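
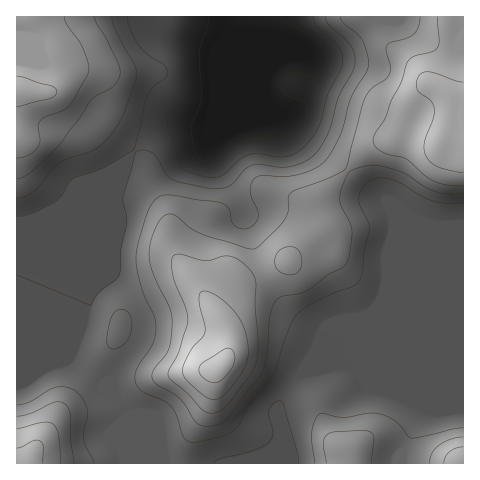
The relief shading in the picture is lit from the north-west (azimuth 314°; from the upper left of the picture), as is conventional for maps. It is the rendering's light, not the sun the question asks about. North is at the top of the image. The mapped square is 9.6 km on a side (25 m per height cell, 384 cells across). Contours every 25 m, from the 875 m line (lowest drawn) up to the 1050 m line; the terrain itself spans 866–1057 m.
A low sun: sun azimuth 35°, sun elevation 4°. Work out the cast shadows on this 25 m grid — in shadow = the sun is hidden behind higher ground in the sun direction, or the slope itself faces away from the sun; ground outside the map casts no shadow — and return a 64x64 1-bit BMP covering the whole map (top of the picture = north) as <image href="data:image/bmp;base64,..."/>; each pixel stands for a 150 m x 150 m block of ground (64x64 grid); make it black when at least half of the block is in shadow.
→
<image width="64" height="64" href="data:image/bmp;base64,Qk0+AgAAAAAAAD4AAAAoAAAAQAAAAEAAAAABAAEAAAAAAAACAAATCwAAEwsAAAIAAAAAAAAA////AAAAAAAAAAAAACAAAAAAAAAAMAAAAAAAAAAgAAAAAA+AAAAAAAAAD+AAAAAAAAAf8AAAAAAAAB/wAAAAAAAAP/AAAAAAAAA/8AAAAAAAAD/wAAAAAAAAP/AAAAAAAAAf4AAAAAAAAAPAAAAAAAAAAAAAAAAAAAAAAAAAAAAAAAAAAAAAAAAAAAAAAAAAAAAAAAAAAAAAAAAAAAAAAAAAAAAAAAAAAAAAAAAAAAAAAAAAAAAAAAAAAIAAAAAAAAABgAAAAAAAAAEAAAAAAAAAAAAAAAAAAAAAAAAAAAAAAAAAAAAAAAAAAAAAAAAAAAAAAAAAAAAAAAAAAAAAAAAAAAAAAAAAAAAAAAAAAAAAAAAAAAAAAAAAAAAAAAD4AAAAAAAAA/wAAAAAAAAH/gAAAAAAAA//AAAAAAAAH/8AAAAAAAAf/wAAAAAAAD//AAAAAAAAP/AAAAAAAAAf4AAAAAAAABwAAAAAAAAAAAAAAAAAAAAAAAAAAAAAAAAAAAAAAAAAAAAAAAAAAAAAAAAAAAAAAAAAAAAAAAAAAAAAAAAAAAAAAAAAAAAAAAAAAAAAAAAAAAAAAAAAAAAAAAAAAAAAAAAAAAAAAAAYAAAAAAAAAD8AAAAAAAAAf4AAAAAAAAB/wAAAAAAAAH+AAAAAAAAAf4AAAAAAAAB/AAAAAAAAABgAAA=="/>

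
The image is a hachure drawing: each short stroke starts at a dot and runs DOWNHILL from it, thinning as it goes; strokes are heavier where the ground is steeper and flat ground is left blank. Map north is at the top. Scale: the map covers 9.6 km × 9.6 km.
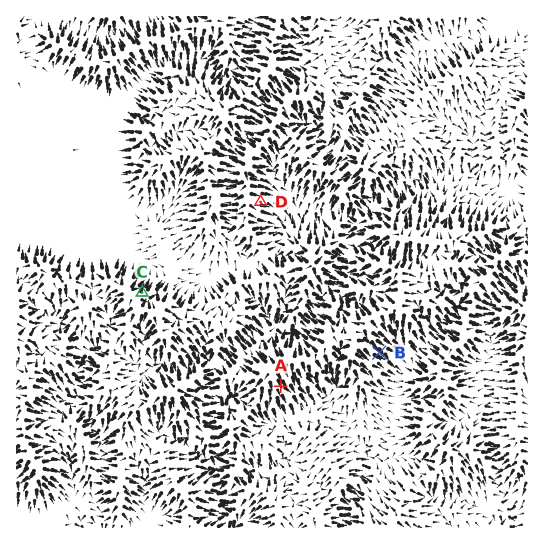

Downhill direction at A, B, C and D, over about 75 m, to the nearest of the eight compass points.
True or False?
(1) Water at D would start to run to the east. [True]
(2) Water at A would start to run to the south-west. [False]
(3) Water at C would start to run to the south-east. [False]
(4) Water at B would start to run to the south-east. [True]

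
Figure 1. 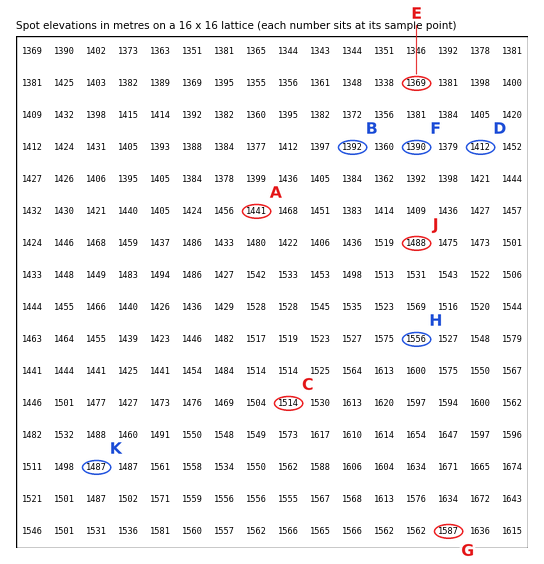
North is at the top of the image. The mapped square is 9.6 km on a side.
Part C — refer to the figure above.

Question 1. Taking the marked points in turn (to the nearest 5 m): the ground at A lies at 1440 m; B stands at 1390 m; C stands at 1515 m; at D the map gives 1410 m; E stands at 1370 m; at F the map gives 1390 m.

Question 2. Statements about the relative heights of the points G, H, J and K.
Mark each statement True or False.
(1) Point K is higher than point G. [False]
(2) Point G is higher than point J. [True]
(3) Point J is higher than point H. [False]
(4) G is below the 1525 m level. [False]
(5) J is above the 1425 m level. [True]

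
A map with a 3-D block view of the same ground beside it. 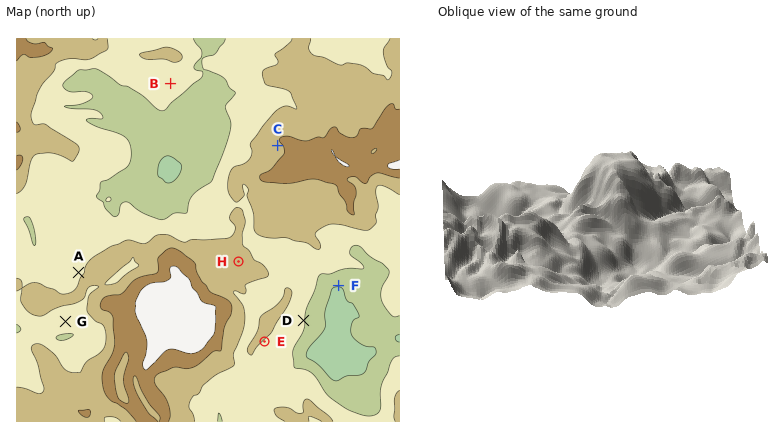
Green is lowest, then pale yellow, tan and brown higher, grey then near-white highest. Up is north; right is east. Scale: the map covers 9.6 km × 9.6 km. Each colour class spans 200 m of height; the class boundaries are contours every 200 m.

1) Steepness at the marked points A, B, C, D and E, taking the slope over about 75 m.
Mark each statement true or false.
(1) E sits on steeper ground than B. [true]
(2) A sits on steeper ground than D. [false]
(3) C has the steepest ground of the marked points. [true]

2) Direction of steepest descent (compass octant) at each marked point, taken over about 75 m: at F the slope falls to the S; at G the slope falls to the SW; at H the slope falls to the E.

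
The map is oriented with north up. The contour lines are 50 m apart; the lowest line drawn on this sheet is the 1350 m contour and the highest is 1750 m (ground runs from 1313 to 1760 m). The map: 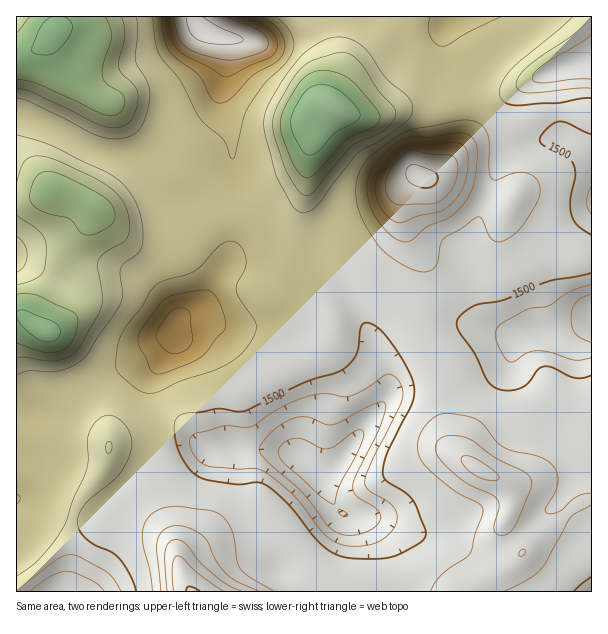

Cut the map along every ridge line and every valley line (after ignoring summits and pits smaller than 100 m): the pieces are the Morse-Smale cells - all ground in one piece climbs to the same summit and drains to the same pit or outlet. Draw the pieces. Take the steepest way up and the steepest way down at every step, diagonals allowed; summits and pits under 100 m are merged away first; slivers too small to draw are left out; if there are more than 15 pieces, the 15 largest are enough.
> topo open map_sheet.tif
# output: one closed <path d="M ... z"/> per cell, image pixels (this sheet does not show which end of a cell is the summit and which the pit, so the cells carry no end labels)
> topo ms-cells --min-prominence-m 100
<path d="M413 310l-9 2-14 8-12 13-4 6 0 8 14 33-2 19-20 26-22 31-11 12-11 5 6 19 10 18 9 6 7 0 12 4 12 14 10 23 2 26 36-3 18 12 18 0 50-30 10-8 0-3-17-24 0-6 6-12 0-17-3-6-7-6-21-10-24-16-8-11-6-33 0-36-18-32z"/><path d="M321 240l-19 39 0 18 19 9 7 6 4 11 0 10-2 6-6 5-25 10-36 20-9 0-18-15-14-24-7-5-14-2-27 4 0 10-5 9-15 20-6 13-3 26 5 17 12-5 17 2 10 8 11 12 12 6 22-4 56 6 7 4 23 16 9-2 15-14 22-31 20-26 2-19-16-42-32-63-6-24z"/><path d="M389 16l-194 0-1 5 6 7 10 6 14 3 4 4-2 30-6 21-8 12-18 14-17 9-7 7-4 12-8 8-8 4 7 9 9 19 8 8 8 4 15-2 27-21 8-8 1-5 1 17-10 19 1 16 32-2 39-18 8-8 3-9 0-15 6-25 0-15 3-8 7-8 8-4 23-39 32-31 4-6z"/><path d="M20 115l-4 1 0 292 32 4 14-6 16-11-8-11-14-42-8-10 20-12 12-12 4-6 1-24-7-18-2-12 20-39 21 20 11 6 51 1 9-2 16-11 20-8 0-17 10-19 0-17-2 5-8 8-23 18-9 5-10 0-8-4-8-8-9-19-7-9-16 2-32-6-27-12-25-15z"/><path d="M591 16l-139 0-8 14 1 29 18 36 3 31-3 14-9 16-17 19-5 2 12 1 57 22 11 0-2 9 4 10 17 15 26 12 3 0 32-34 0-59-32-21-6-48 0-12 4-4 34-11z"/><path d="M194 16l-177 0-1 98 34 13 25 15 27 12 32 6 9 0 15-6 8-8 4-12 7-7 17-9 18-14 8-12 4-14 4-37-4-4-14-3-10-6-6-7z"/><path d="M450 16l-60 0 0 10-4 6-32 31-23 39-8 4-7 8-8 38-6 70 2 5 13 11 4 2 7-10 13-12 43-16 27-24 6-3 6 3 8 0 6-3 20-23 7-18 2-21-6-27-14-23-2-12 0-21 7-10z"/><path d="M428 308l-14 0 0 3 10 31 18 32 0 36 4 28 5 11 5 5 24 16 23 11 12 3 37-9 40-16-1-140-15 9-15 4-34-1-11 3-15 0-25-6-27-14z"/><path d="M174 422l-18 2-4 2-1 3 6 21 0 45 17 44 6 29 2-8 19-14 29-14 25-8 8 0 31 22 24 24 20 10 19 4 33-2-2-25-10-23-12-14-12-4-7 0-9-6-10-18-7-20-24-16-13-5-50-5-22 4-6-2-17-16z"/><path d="M422 176l-6 0-6 6-8 16 0 17 2 12 16 30 0 18-6 19 0 14 27 4 35 16 25 6 15 0 11-3 34 1 15-4 16-10-1-6-16-6-13-15-4-24 0-15 2-6-14-5-24-13-11-13-1-13-13-3-53-21z"/><path d="M96 208l-20 40 2 12 7 18-1 24-4 6-12 12-20 12 8 10 11 35 10 17 24-16 18-10 22-6 15-7 16-16 2-10 4-9 20-13 10-10 21-40 0-23-5-18-5 0-25 14-15 6-45 0-17-7z"/><path d="M306 178l-2 8-8 8-14 8-31 12-27 1 5 19-1 27-20 36-10 10-16 9-8 13 0 3 27-4 14 2 7 5 14 24 18 15 9 0 36-20 25-10 8-11 0-10-4-11-7-6-19-9 0-18 18-37-16-15-2-5z"/><path d="M150 427l-31 11-10 6-1 15-5 11-23 28-8 23-2 51-5 20 125-1-8-15-8-37-17-44 0-45z"/><path d="M77 396l-24 14-19 1 2 18-4 12 0 17 4 3 0 9-8 18-12 10 1 94 46 0 3-2 4-18 0-42 3-15 7-17 20-24 8-15 0-25-12-20z"/><path d="M591 460l-21 9-45 13-10 2-11-2 7 10 0 17-6 12 0 6 15 21 2 6-33 23-21 11-4 4 128-1z"/>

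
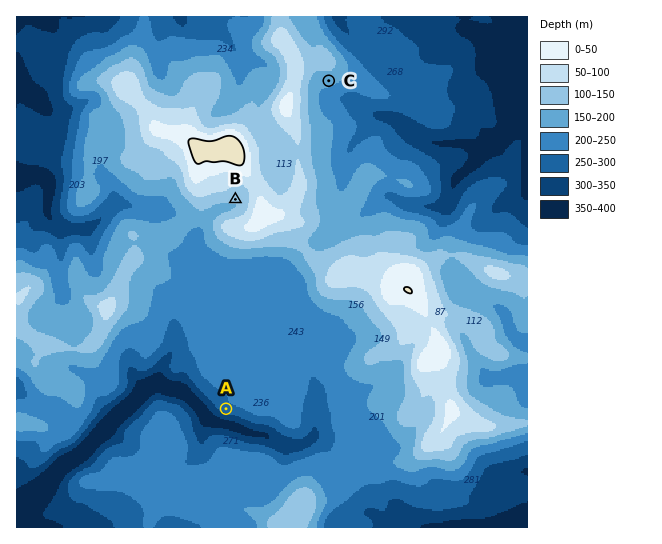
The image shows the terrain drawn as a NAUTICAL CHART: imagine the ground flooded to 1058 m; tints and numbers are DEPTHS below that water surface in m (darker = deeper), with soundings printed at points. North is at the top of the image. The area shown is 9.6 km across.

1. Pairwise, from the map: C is below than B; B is above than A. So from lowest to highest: A C B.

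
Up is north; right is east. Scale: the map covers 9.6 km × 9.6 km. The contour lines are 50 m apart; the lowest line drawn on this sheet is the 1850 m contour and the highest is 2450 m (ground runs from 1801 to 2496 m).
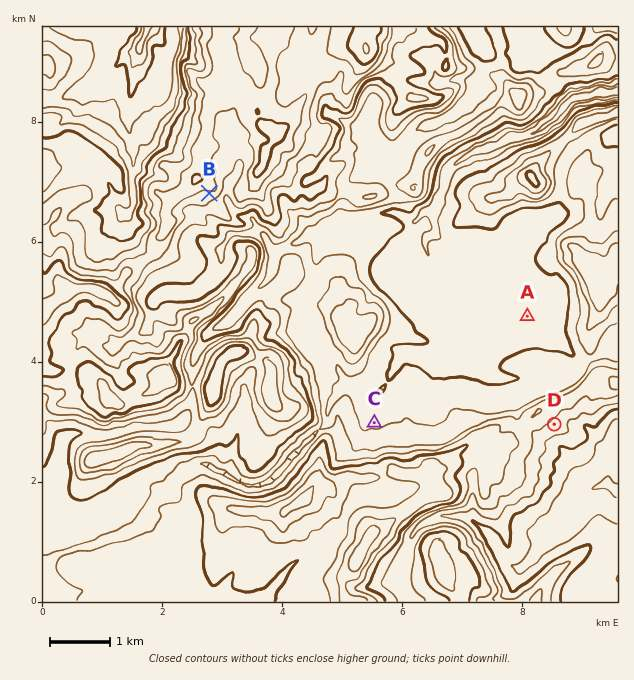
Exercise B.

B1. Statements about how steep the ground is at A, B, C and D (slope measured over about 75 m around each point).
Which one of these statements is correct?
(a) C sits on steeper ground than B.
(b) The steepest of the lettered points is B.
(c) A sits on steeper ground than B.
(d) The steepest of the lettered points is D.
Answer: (b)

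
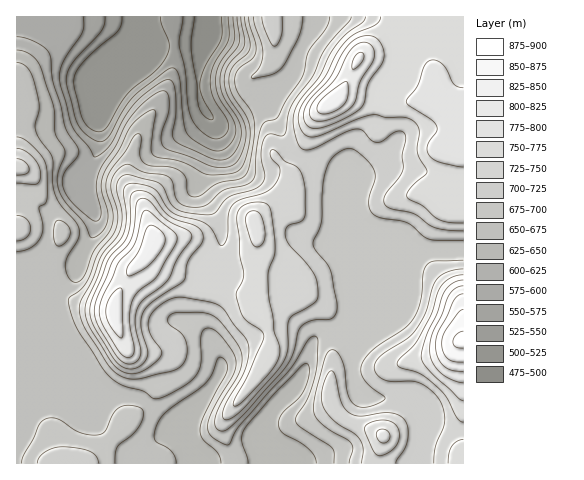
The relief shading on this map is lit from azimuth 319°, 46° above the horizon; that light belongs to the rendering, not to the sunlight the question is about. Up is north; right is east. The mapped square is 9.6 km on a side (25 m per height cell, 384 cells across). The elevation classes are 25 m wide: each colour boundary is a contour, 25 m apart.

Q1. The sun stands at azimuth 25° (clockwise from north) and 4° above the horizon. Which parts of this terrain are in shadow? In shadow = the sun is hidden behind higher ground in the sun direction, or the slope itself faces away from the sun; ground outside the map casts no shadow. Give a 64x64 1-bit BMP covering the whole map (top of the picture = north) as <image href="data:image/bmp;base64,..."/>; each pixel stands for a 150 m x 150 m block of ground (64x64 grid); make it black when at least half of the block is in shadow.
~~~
<image width="64" height="64" href="data:image/bmp;base64,Qk0+AgAAAAAAAD4AAAAoAAAAQAAAAEAAAAABAAEAAAAAAAACAAATCwAAEwsAAAIAAAAAAAAA////AAAAAAAAAAA8APzwAAAAADwD//gAAAAAPAf/+EAAAAA8B//w4ABwAD8H/8DwAPgAD8A+APwB/AAHwDwA/gH+AAHgGAH+A/8AAPAQAf4D/4AAeAAf/wH/wAA8AD//Af/gABwAP/8B//AODgA//wH/8A8AAAD/Af/ADwAAAD8B/wAPgAAAHwH+AB+AAAAcAP4AH4AAAAAA/AA/gAAAAAD8AD/AMAAAAPgAf4AwAAAA+AP+AAAAAAAgH/wAAAAAAAAf+AAAAAAAAB+AAAAAAAAAAAAAAAAAAAAAAAAAAAAAAAAAAAAAAAAAAAAAAAAAAAAAAAAAADiAAAAAAAAA/IAAAAAAAAH/gB8AAYAAB/8AH4ABgAAf/wAfgAEAAB//AB+AAAAAH/wAP4AAAAAP8AA/AAAAAADA4B8AAAAAAADgHAAAAAAAAMAAAAAAAAAAgAAAAHDAAD8AAAAAcfAAfwAAAABx+AB4AAAAD+H+AGAAAAAf4f8AAAAAAB/h/4OAAAAAP8H/h8AAAAA/wf/H4AAAAD/B/8PgAAAAP8AfgeAAAAAfgAAAAAAAAB+AAAAAAAAAHwAAAAAAAAAfAAAAAAAAAAwAAAAAAAAAAAAAAAAAAAAAAAAAAAAAAAPwAAAAAAAAB/AAAAAAAAAH8AAAAAAAAAfwAAAAAAAAB+AAAAAAAAAD4AAAAA=="/>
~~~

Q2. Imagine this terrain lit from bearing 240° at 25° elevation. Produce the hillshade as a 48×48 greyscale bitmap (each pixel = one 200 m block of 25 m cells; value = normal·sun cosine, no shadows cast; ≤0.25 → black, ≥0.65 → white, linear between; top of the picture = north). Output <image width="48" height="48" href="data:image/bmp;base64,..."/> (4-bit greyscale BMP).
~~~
<image width="48" height="48" href="data:image/bmp;base64,Qk32BAAAAAAAAHYAAAAoAAAAMAAAADAAAAABAAQAAAAAAIAEAAATCwAAEwsAABAAAAAAAAAAAAAAABEREQAiIiIAMzMzAERERABVVVUAZmZmAHd3dwCIiIgAmZmZAKqqqgC7u7sAzMzMAN3d3QDu7u4A////AIh3ZlVEVWd2RGZ5ljRmZ4mZiZmHZmeJh4d2ZVVVVmZlRWeahTVneJmYiaqXVWeIh3d2ZVVWZmZVVniqdEV3iZmZmqunQ1aId3d2ZVZnd2VVZnm6dEZ4mZmZqqmFM0Z4iHd2ZWZ3d2VVZnmqhUV4mImal2ZUM0Z5mWZmZmZ3dmZmZniqlkRniImpdEVURFaKqmZmZmZndmZ2ZmeaqFNGd4moQ0ZmZmebumZmZmZmd3d3dmaJqXQ0Z4qnM2eHd3m7umZmZmZniZiHd2ZompZDVoqnNGiYiIq8qWZmZmZ5u6h3d2VWmqhTNXqnRXmZiJq7qWZmZmeM7ZZmZlVWi7l0M2mnRXiIiJq7qWZmZmeu+2NFZVRGm7p1M1iXRXiHd4q7qWZmZnnf6TE1VURXq6l1MkeHVnd3d4q7mGZmZ4vvxhA0VURpu6l1M0Z3ZmZnd4q6iGZmZ639lAE1VVZ6uph1RFeHdmZmd4qqiGZmeL3scxJFZneKqphlRWd3ZmZmZ4mqmGZmeLzKYyNWd4iZmYdVVnd2VmZmZ4mrqWZneJu6dEVWeIiIiIZVZmZlRmZmZ4m7mGZndnq6dVZmZ4h3d3ZWZmZURmZmZ4mqh2Z3VGm7l2ZlVmZmZ3ZWZmVUVmZmZ4iYdWZ2U2rLqHZlRVVmaIdmZlVEVmZmZ3h2VHdmVGm7qHdlRFVmeIdmZUREVmZmZ3dmVXd3ZWiqmIhlRFVmeZdlVERVZmZmZ3dmZnZndVaJmal1RFVVeZhkRFVWZmZmZ3d3d2VXdTRoq7p0MzM1iahTRWZmZmZ3d4iIiERGZCJZvMpiESI1iqdDVmZVZnd3iJmpmURWUgJq3dkwABJHmpY0VmVVZ3iImZqpiFVlIASc7scgATRoiHREZlVFZ3iZmZmYdnd0ADe97JUQEkZ3dlRWZlVFZ3iIiIiGVZhiAmi9ymMRI1Z2VVZ3dlVVZ3iIh3dlVodAA2isp0IjNEVVRWiYdlVVZneId3dmd2QhJGealjM0MzMzRpqpdlVVZ3iIh4iIiDISNFZ4h0M0MyIjWKy4ZmZmZ4iIeJqZhzIjRERXmGQzMyI0aby3VndmZ4iHeJqXZjM0QyJHmnUzMzM1ec2mWJh3d4iHeJmGZkREQhFHqoUzRDNGi92WermHd4iHeJmHd1VUMQJYqoZEMyNXreyGi8uYd3iHeJmIiGZUIANnmYdkMiRq3tp3m8uYZmd3iJmIh2ZTEBRniYdlISWc7rh3irqXZUVniIiHdmVCACVneId1ISat7ad3eJmHZDRXd4h2VWUxATVmd3d2MSat25d3d4mYdURWd4h1VVQyIkZmZnd2Qjasyod3Z4mZl1RWZ4h1RUMzM0VmZmd3YzabuXeHZomqqGVFZohlVUM0RFVmdmZ4dEaJmImYZniaqXQ0VndlVkRFVVVWZ2Z4dUZ4mau4ZWeJmXQzVnZlZlVVZmVWZmZ5hVZorN24VWd4iGQ0VmZmZlVWZmVVVWaJdVZove2nVVZ3h2VVZmZmZmZmZmZVVVaJdUVovv2WVVZ3d3d3ZmZmZg=="/>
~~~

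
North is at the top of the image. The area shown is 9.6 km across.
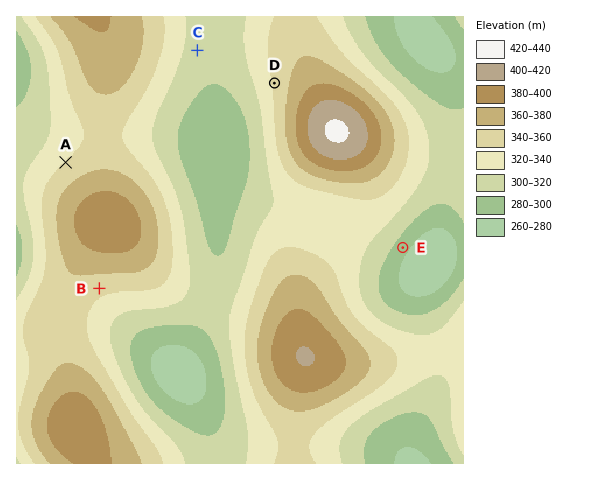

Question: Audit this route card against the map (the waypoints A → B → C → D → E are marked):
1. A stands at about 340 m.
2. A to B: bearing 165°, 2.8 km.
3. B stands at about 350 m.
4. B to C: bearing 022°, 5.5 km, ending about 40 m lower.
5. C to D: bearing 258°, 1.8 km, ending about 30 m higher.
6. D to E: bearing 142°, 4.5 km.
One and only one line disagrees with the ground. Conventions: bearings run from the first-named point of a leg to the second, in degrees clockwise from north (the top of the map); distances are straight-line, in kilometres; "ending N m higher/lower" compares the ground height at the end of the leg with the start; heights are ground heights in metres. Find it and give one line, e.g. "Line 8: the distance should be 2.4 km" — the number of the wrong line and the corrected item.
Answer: Line 5: the bearing should be 113°.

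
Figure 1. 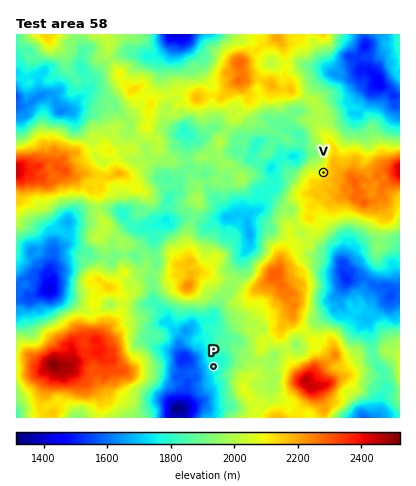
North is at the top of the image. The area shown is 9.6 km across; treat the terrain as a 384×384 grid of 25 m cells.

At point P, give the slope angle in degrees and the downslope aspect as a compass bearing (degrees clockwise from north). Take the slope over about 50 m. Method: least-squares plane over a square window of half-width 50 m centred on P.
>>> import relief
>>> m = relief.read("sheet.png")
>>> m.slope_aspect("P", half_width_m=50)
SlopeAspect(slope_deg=10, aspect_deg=228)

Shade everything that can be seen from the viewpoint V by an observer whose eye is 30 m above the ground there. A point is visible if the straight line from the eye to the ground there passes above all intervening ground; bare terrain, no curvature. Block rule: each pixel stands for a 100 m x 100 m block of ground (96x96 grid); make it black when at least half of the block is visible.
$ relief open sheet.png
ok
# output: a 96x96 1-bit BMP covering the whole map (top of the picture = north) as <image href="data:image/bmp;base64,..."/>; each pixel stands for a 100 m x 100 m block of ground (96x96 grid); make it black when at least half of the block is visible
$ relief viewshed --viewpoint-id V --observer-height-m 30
<image width="96" height="96" href="data:image/bmp;base64,Qk2+BAAAAAAAAD4AAAAoAAAAYAAAAGAAAAABAAEAAAAAAIAEAAATCwAAEwsAAAIAAAAAAAAA////AAAAAAAAAAAAAAAAAAAAAAAAAAAAAAAAAAAAAAAAAAAAAAAAAAAAAAAAAAAAAAAAAAAAAAAAAAAAAAAAAAAAAAAAAAAAAAAAAAAAAAAAAAAAAAAAAAAAAAAAAAAAAAAAAAAAAAAAAAAAAAAAAAAAAAAAAAAAAAAAAAAAAAAAAAAAAAAAAAAAAAAAAwBYAAAAAAAAAAAABwDwAAAAAAAAAAAAfwBwAAAAAAAAAAAAfwbgAAAAAAAAAAAAfgTgAAAAAAAAAAAAAgLAAAAAAAAAAAAAAgfAAAAAAAAAAAAABweAAAAAAAAAAAAABw+AAAAAAAAAAAAAB9+AAAAAAAAAAAAAB/8AAAAAAAAAAAAAAf8AAAAAAAAAAAAAA+8AAAAAAAAAAAAAA4AAAAAAAAAAAAAAAAAAAAAAAAAAAAAAAAAAAAAAAAAAAAAAAAAAAAAAAAAAAAAAAAAAAAAAAAAAAAAAAAAAAAAAAAAAAAAAAAAAAAAAAAAAAAAAAACAAAAAAAAAAAAAAAHAABAAAAAAAAAAAAPAABgAAAAAAAAAAAfAABgAAAAAAAAAAA4AABgAAAAAAAAAAD4QABgAAcAAAAAAAD44ABwAAeAAAAAAAB4wAAwAAEAAAAAAAAY4ABwAAAAAAAAAAAAYADwAAAAAAAAAAAAZAbwAAAAAAAAAAAIvA7wAAAAAAAAAAAI/gDwAAAAAAAAAAA8/gDgAAAAAAAAAAA//gHgAAAAAAAAAAAP8ADgAAAAAAADAAAPgADgAAAAAAADgAAPAABwAAAAAAADwAAeAAA4AAAAAAAD8AAcAAA8AAAAAAADmAA8AAAeAAAAAAAD4AAwAAAPAAAAAAABwAAwAIAfAAAAAAABAAAQA8AfIAAAAAABAAAYA8AfMAAAAAAAAwAYD8AeJAAAAAAAB6SYD8AYZwAAAAABB74Yf8AYR4AAwAABrL8Gf4BxA+AA8AAD7D8B/+BwA/AA+IAD4D8A/+RQR/AB/AADmD8B/++Ab/AB+AABmP+B/7cAX/gB2AAB8H+B//YOf/8A2AAAAD+P/PwG+5/A8AAAACcH/PgA/4/z4AAAAKYGeHgA/4//+AAAAfQOGHgAf4f/+AAAAOAOgHgAf8f/8AAAAYAnAfAAf///4AAAAQAyAfAAP///wAAAAAAAAeAAP///gAAAAAAAA/AMH///gAAAAAAAA+8fD///AAAAAAAAAe/eB//xgAAAAAAAAef/A//hwAAAAAAAAeZ////zwAAAAAAAAOM++f//wAAAAAAAAOAeeP//wAAAAAAAAGAef//+AAAAAAAAPAAIH8/8AAAAAAAADwAAH8f8AAAAAAAABgAAD/IMAAAAAAAAAAAAA+AMAAAAAAAAAAAAAcAAAAAAAAAAAAAAA8AAAAAAAAAAAAAAB4AAAAAAAAAAAAAAA4AAAAAAAAAAAAAAAYAOAAAAAAAAAAAAAAA/gAAAAAAAAAAAAAB/wAAAAAAAAAAAAAD/8AAAAAAAAAAAAAH/+AAABwAAAAAAAAOL+AAAB4AAAAAAAADf/AAA="/>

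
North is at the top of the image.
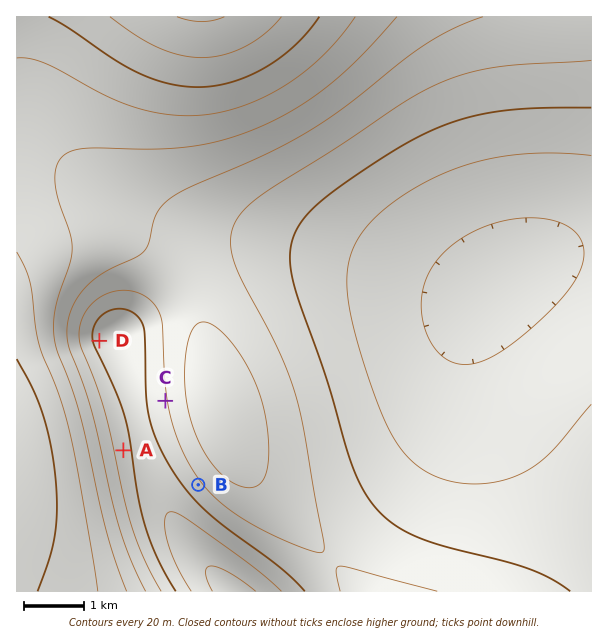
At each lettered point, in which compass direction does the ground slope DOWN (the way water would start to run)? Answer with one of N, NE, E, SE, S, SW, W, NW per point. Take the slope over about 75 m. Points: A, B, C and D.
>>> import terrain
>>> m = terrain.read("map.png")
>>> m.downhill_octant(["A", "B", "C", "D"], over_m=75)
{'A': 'E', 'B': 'SW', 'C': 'W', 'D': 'E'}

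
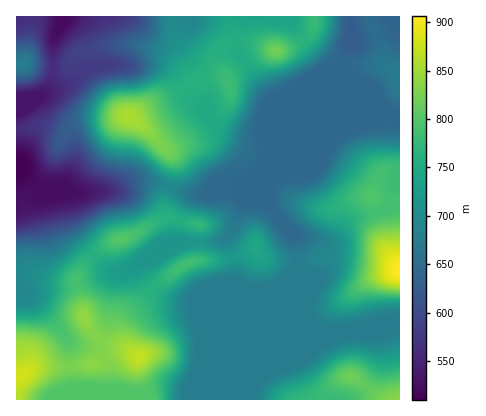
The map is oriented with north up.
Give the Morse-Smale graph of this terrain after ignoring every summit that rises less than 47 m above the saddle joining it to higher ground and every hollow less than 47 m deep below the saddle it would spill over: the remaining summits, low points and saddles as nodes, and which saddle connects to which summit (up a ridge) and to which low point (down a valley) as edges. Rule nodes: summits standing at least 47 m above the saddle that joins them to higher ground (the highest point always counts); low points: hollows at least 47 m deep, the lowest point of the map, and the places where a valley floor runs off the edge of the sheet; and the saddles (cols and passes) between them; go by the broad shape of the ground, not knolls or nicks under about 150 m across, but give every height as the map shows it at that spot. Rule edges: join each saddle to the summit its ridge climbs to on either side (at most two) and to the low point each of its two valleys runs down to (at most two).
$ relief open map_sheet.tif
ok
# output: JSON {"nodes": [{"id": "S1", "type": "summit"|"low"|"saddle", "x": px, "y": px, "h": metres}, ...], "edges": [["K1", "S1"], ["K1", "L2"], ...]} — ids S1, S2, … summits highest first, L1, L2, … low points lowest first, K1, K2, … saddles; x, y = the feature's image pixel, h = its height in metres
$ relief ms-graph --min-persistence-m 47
{"nodes": [
{"id": "S1", "type": "summit", "x": 400, "y": 270, "h": 906},
{"id": "S2", "type": "summit", "x": 20, "y": 376, "h": 881},
{"id": "S3", "type": "summit", "x": 130, "y": 118, "h": 857},
{"id": "S4", "type": "summit", "x": 400, "y": 400, "h": 837},
{"id": "S5", "type": "summit", "x": 276, "y": 50, "h": 821},
{"id": "S6", "type": "summit", "x": 22, "y": 64, "h": 678},
{"id": "L1", "type": "low", "x": 18, "y": 166, "h": 510},
{"id": "L2", "type": "low", "x": 350, "y": 16, "h": 625},
{"id": "K1", "type": "saddle", "x": 146, "y": 394, "h": 798},
{"id": "K2", "type": "saddle", "x": 304, "y": 40, "h": 763},
{"id": "K3", "type": "saddle", "x": 236, "y": 40, "h": 756},
{"id": "K4", "type": "saddle", "x": 210, "y": 118, "h": 750},
{"id": "K5", "type": "saddle", "x": 168, "y": 186, "h": 695},
{"id": "K6", "type": "saddle", "x": 352, "y": 330, "h": 676},
{"id": "K7", "type": "saddle", "x": 300, "y": 264, "h": 676},
{"id": "K8", "type": "saddle", "x": 340, "y": 60, "h": 642},
{"id": "K9", "type": "saddle", "x": 54, "y": 68, "h": 563}],
"edges": [["K1", "S2"], ["K1", "L1"], ["K1", "L2"], ["K2", "S5"], ["K2", "L1"], ["K2", "L2"], ["K3", "S3"], ["K3", "S5"], ["K3", "L1"], ["K4", "S3"], ["K4", "L1"], ["K4", "L2"], ["K5", "S2"], ["K5", "S3"], ["K5", "L1"], ["K5", "L2"], ["K6", "S1"], ["K6", "S4"], ["K6", "L2"], ["K7", "S1"], ["K7", "S2"], ["K7", "L2"], ["K8", "S1"], ["K8", "S5"], ["K8", "L2"], ["K9", "S3"], ["K9", "S6"], ["K9", "L1"]]}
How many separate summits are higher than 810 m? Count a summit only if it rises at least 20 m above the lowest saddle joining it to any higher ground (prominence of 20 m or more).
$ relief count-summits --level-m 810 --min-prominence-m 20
3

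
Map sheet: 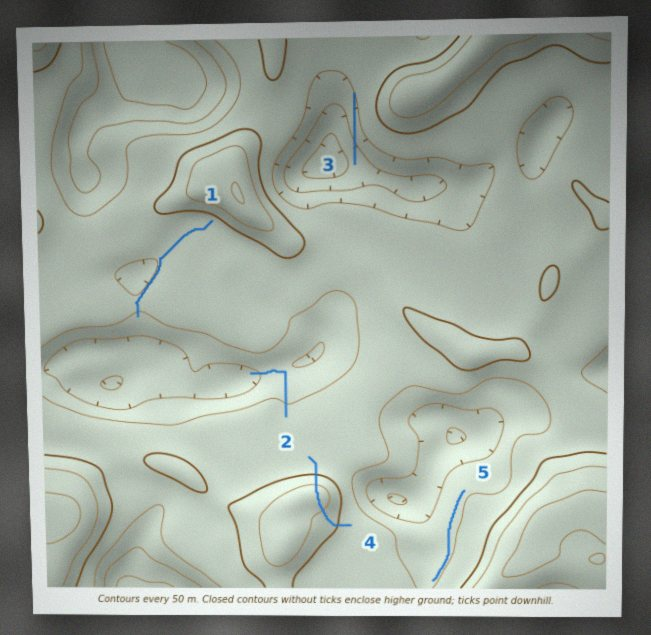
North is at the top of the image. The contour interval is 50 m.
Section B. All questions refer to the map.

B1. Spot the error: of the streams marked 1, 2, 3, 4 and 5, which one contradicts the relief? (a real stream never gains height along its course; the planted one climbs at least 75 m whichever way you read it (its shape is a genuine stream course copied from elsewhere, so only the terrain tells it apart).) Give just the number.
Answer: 4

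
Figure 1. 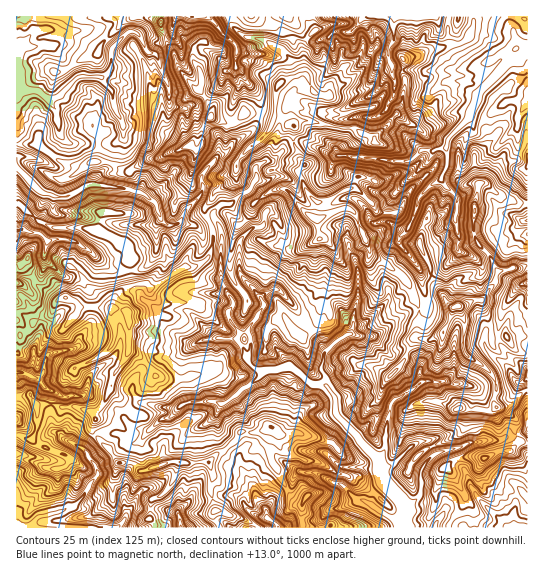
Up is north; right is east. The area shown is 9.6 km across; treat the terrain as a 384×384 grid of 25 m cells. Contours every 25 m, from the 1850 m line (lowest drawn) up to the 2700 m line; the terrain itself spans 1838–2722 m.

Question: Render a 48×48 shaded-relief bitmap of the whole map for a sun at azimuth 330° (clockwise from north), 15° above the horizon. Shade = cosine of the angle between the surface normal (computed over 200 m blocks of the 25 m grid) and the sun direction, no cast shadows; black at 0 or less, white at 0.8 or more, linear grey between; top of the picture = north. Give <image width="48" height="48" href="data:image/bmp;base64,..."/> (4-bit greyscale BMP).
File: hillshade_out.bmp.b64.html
<image width="48" height="48" href="data:image/bmp;base64,Qk32BAAAAAAAAHYAAAAoAAAAMAAAADAAAAABAAQAAAAAAIAEAAATCwAAEwsAABAAAAAAAAAAAAAAABEREQAiIiIAMzMzAERERABVVVUAZmZmAHd3dwCIiIgAmZmZAKqqqgC7u7sAzMzMAN3d3QDu7u4A////ADJGdjAAnHQwRCAmUwBBfbqYU1dTciIxMkICV3MAS3ECh2QyJDIgBpqXVFdyZCMSNEMAAphAB6EAeXVBAGhwACRFVEWDNDIRJUIgADtgAHYAJkMRECi5QgADZRSEEkASMlIAAAqQAAEgBEIiIhWYQzITVRKFAhABIkUyAAKDFiAhEjIyNDASAANEV3CMUxAAABJGdEFIaamId2IjREEAAgFDVLUM2ocAACI1ZRFWd5iJqqcjRCEQEkNBUypCRqylIFQzMgFVRIl1ert0REQiNnUwNQAiAARVZbcxASEkQjm3NszKh3dmeHMABgAAAAAAAoZCI2QDRCKNpZ/typhiFmUQCVAAAAAAAEaaqrkRNDADhjj+3JmnAWiQB/pEdkVBAKqYVZpQMxAAAAAd/aqrhDWGAJ/+3Kl0VNzGAAZwFTERAAAAzsqFdRBHAAGoyXVDNVZ6kgNyA2VFVDERF5hgNVE3kAAAAgFDAAAb7WJGAFZnmHMnIAEAGJiJugAAARNDEAABfMlEICM1rMkzcAAACe3culAAAUVDEhAQAHmEMSMgBYdldQAQAK7LuoMzAiNEM1E1ECZlIBIhAAEBqBRTAAdmeaiaIABGVIZFcQRVMSMiIAMwbWZlMABEVYiLUAAWZXmFRkV2ZCNEMgBxC6hlQgBiVVZ4gwADdYiad3moZCE0RCAnBKZUMgBSJUV3u4UAaXaryom7hkICMxMFAFMiIQAiE0aKu7xQAxOrmImqmqhAAAEyAAEQAQASA1hqyoqSACCLdomHVqu2IQFBIgAAAAEBJXdVjribcrNsyoZlQ1m8dhMzIRIAAAARSJNSK6WIy/s5uEJFZVecmEQ1RVdzABEAB9dTKWRleKoiQyNWdmmrt2QjiYiIQQJkAK9TSXZEViJIiIZDMklZlGVgGJZUUQBBAA+AGoETMwSL7sqHVDchhkakAXZWVCEgAArTCaICEDeIrv7dyXVwKyNrUBSImFQjOwD6dsUTNWdRBM26h0NyB3AG6EeIraQQBbB8o6YmZ4QiAAMgAABFApUAe7plXdqFEHcEqLpFdpVmdAATMAADAKtAF4hiG//cuVqAnNyVM0RnioRYumEAAAzABHmWI6mEAEeni6mXMUM2iZhnrdySIAPJACZ1IAAAAAAEi7loZHZGhlVFi7vtsgAqgAAQAAASAAAAG6pkdphVZlVGearN1wAAhyIQEUi9kAAgBZiFV5h2eXVXaJrN2xJSSFZTM1ZW+AVkEWh3Voh2mpZWeIi6eaSIeFVDEANQLkV1IkhlVHdTeqhmiJinI5ibqFNDMQA5K2BXQzaEM2UwB5h3iJl2ckq7eINEZzACaYAUVDR4QmVTADNXd4tYhAPLmahmWXMAWHESM0RXhXeIYgAVZplthQCLy6mYeZgQNmABIiNFZmeIh2MWZmbNpTA4iImZm6xQGqUyIQAjVUZmd4cTmWTt+ncEZ4iEOt7ECtqIZSESRCNERWZQJFK//qgmiZmVAEr6Z8uZiWIjRCIjQ0RUACAs//BZuXmHQADNp7rJeYQzNA=="/>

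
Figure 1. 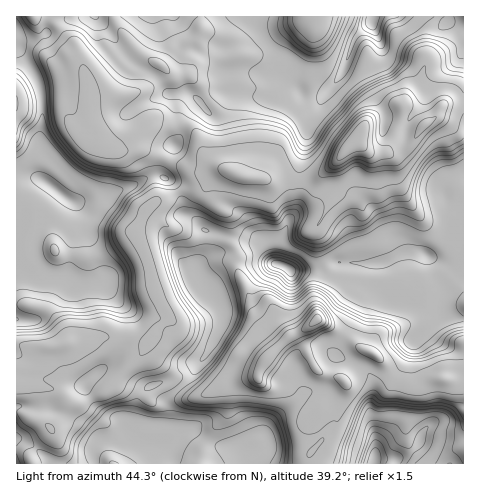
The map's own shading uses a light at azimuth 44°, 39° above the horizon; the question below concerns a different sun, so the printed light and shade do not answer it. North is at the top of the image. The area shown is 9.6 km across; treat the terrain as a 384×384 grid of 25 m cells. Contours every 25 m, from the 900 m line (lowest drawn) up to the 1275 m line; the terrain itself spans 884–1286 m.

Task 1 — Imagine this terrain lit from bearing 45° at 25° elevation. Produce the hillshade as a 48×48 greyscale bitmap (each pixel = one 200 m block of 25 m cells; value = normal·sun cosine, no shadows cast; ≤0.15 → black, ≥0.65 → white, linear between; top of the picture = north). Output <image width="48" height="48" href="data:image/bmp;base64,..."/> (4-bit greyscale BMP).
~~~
<image width="48" height="48" href="data:image/bmp;base64,Qk32BAAAAAAAAHYAAAAoAAAAMAAAADAAAAABAAQAAAAAAIAEAAATCwAAEwsAABAAAAAAAAAAAAAAABEREQAiIiIAMzMzAERERABVVVUAZmZmAHd3dwCIiIgAmZmZAKqqqgC7u7sAzMzMAN3d3QDu7u4A////AFiXaKqIqpmIiIiZmYiHRHiJvMp1VXmIZXh1abqJqZiIiIiZiIiHM2iJu8p0RYh3ZWZFiqmIiIiIiIiIiIiGI3iJq7p0Roh2ZkNXmZiIiIiIiId3d4h0FHiImrpkV4d2ZUWJmYiIiId3d2ZVZ3ZSFYiImrlVZ3dlQniZiIiHZmVWZDM0VlQiNoiIiqlURDMzEXeIeJl1VFV3ZDNEVUM0Z4iIiJYxIRIyJHiIial2Z4iYdnd3dlRHiIiId5YzRWZVV4iImZiIiZh3iJiIh0N6mId3aKhniIh3iYiIiIiIiIdniqmIh1aZmHZ4m6h3iZiImYiIiIh3eHd4m6mHd2eImGaqqYdom7upmYiIiIiHeIiJmZmHZ3eJh2mpiGWL3+uqqJiIiIiIiIiIiImXZ4iJh3mYh3m9/8qZdsy6mZiIiIiIiJqoZniIh3ZniJu865iHiMypiaqZqqmIiby5dmiIiXVoqrzO65iJq4h3m8y83Kh4it7JdVeImXeu7f7u2piJmWaJvdzN2mV4nP65dEeIq5n//+zLqYiIh5qru6q7ljR4v/uYY1ic/qv//amZiIiId6qqmZmZdDWJ39mIY2rf/pv/yZmIiIiIiJmYiIiIdDaK76iHVK3//YvbmZmYiIiIiIiIiHeIYiaL/Zh2V87/6EaJmZmZmZmYiIiHeHeHQTec64d2ab3aUAR4mIiIiZmYiIh2iYiGIVityHdnebuEERNWeIiIiJh3iIh4qpmEFHislmd3eal1UwFGd3eIiHZoiIiJqZh0Nompd4mHeJh3YxR4h2aIh2aIiIiJmZh1V4iYmqlkR3ZUZEaJh1Z3dleZiIiImZiHd3iJqoUzZ2QkdUaIhld2ZVmpiIiJqpiIdniJmFNGh1RHdEV4h3hmVYupiImbqHeId4maqFV4dmZ4dlaIiId3ZqypiJmqdnd3Znibt2eHdmZ4iHd4iId3eLuYiJmWZ3VDM1aadWiGVniZmId2Z3dneKqYiIh3djASJFd2Vnh2eaqqmZhkRlNFaKmHeHiIcgBFZ3d3iIiImqqZmrlkRTNmeJh1V3mHMBZ4iIiaqHeJmZmZrepkVlepmYh1VqqEAWiIiZmZhmiqqZmZz+lkZ4rLmYh2drlyBYiJmZmYh3rMuqq878hmZ4vKiIiHiKhyN4iJqpmZma3bqrvN7ah3ZozaiIiImaqDSIiJmZmrusypmrzMupmId4zZeJqZqryUWIiJiImru7qJqqqpmZmZd5unebuau82UaIiImZqqmZiamZmZmZiZh4mZm8qauu2DaIiJq6qpeHiZmImZiIiZmImqu6maqutTaIiby6qXiYmpiJmYiIiJmIqqmZiazLg1eIm8uZh4qpqpiIiIiId5mHiZh3ic3YZXiIrcqYibuZqZiImYh1RYqXipZWiszHZ5iJzamIq7mZmZiJmYZBJYqYnJVnrey3Z4ic7KmKy5mYiZmZmHQSV5upzGaJvduVR3it25isupmYiamZmGMleKqr2ViZq6mCN4nNyoi8qZmYmqqZh2M2iaq82HmYmZhw=="/>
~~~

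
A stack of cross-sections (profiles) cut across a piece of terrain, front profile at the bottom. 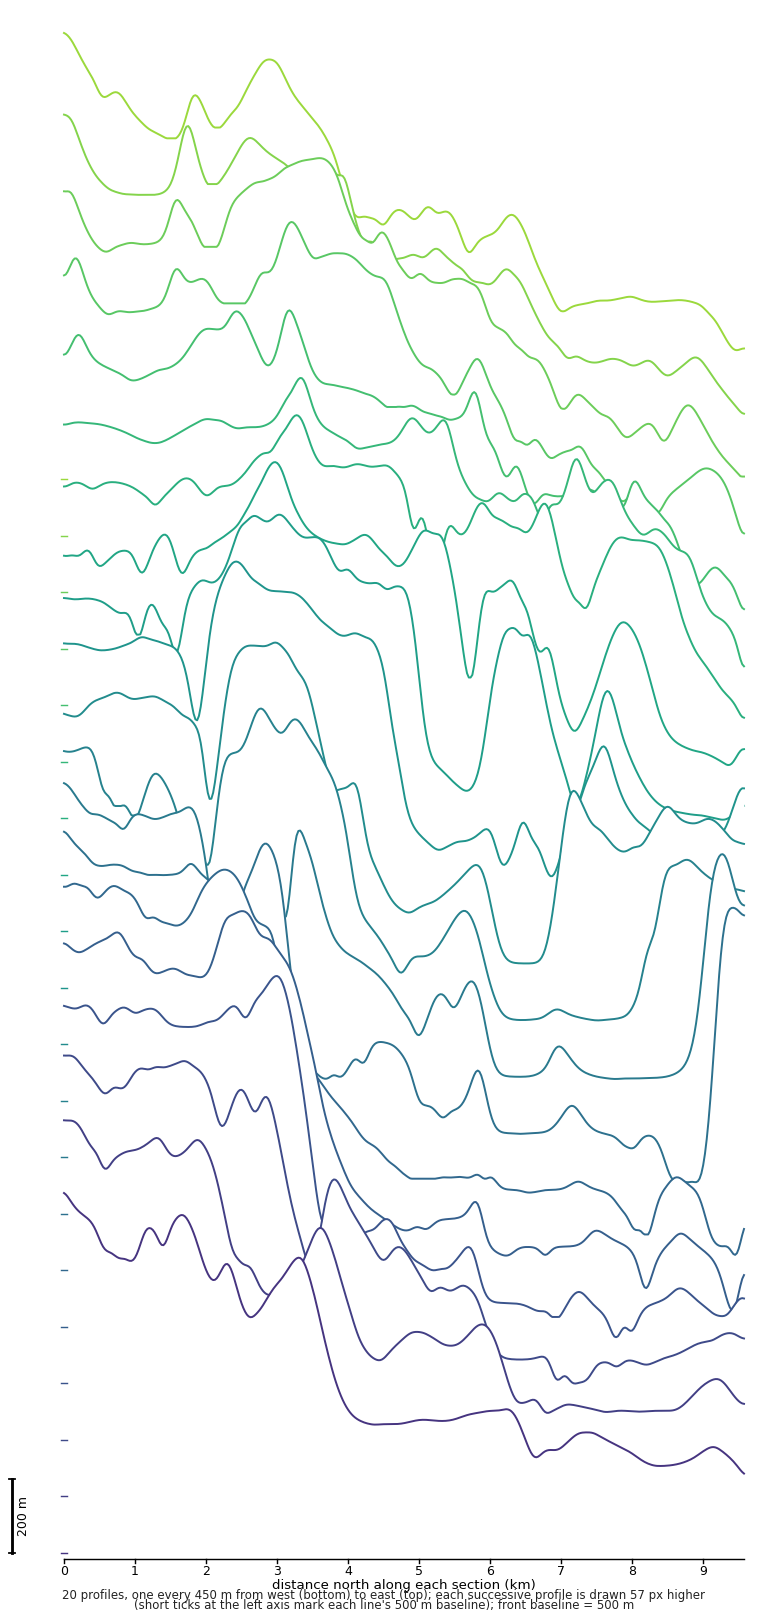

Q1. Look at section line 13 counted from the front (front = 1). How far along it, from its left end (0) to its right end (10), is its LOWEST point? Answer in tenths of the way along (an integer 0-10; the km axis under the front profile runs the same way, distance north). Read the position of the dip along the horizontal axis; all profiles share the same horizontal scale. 10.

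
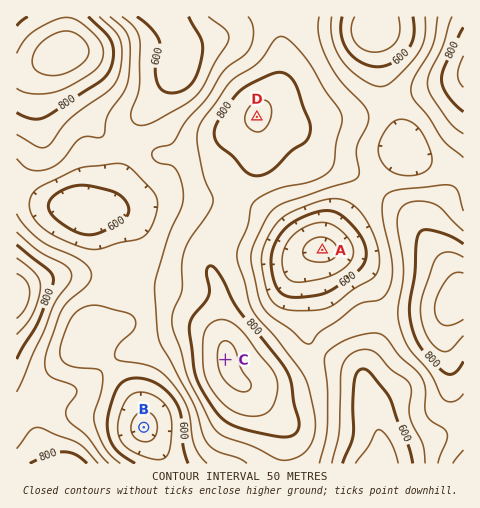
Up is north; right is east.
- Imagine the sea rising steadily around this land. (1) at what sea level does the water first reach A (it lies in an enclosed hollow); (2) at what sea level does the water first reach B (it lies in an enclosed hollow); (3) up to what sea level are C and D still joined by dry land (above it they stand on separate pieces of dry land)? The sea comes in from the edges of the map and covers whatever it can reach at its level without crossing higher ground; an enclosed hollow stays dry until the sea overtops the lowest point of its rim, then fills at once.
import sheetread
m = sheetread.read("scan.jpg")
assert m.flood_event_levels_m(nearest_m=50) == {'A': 700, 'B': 550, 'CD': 750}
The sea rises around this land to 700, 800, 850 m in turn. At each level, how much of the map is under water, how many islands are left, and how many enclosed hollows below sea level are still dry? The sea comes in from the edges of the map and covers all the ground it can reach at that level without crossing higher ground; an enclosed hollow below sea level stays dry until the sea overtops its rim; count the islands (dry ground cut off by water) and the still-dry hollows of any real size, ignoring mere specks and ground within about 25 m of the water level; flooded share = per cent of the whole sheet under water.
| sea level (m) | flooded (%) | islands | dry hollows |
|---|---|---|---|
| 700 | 47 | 0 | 0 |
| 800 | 82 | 2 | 0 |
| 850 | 92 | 1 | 0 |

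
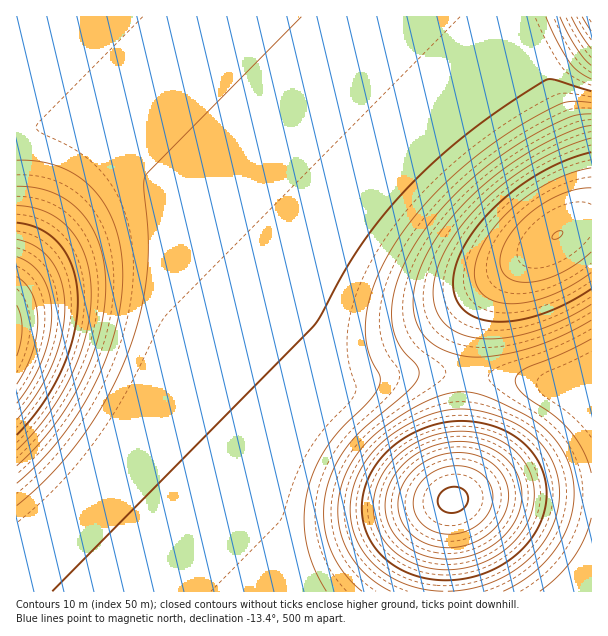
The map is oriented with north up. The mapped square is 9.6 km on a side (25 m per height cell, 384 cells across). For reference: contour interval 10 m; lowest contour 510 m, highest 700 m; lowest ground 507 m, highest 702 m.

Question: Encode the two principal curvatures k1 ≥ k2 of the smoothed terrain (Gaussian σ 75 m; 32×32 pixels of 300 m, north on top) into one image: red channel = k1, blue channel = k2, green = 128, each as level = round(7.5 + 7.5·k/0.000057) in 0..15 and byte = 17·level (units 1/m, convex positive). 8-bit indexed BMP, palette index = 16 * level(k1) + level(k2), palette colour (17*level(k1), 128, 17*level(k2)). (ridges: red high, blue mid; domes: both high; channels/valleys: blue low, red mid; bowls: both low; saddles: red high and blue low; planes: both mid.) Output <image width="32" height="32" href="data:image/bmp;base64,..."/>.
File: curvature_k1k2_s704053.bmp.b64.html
<image width="32" height="32" href="data:image/bmp;base64,Qk02CAAAAAAAADYEAAAoAAAAIAAAACAAAAABAAgAAAAAAAAEAAATCwAAEwsAAAABAAAAAAAAAIAAABGAAAAigAAAM4AAAESAAABVgAAAZoAAAHeAAACIgAAAmYAAAKqAAAC7gAAAzIAAAN2AAADugAAA/4AAAACAEQARgBEAIoARADOAEQBEgBEAVYARAGaAEQB3gBEAiIARAJmAEQCqgBEAu4ARAMyAEQDdgBEA7oARAP+AEQAAgCIAEYAiACKAIgAzgCIARIAiAFWAIgBmgCIAd4AiAIiAIgCZgCIAqoAiALuAIgDMgCIA3YAiAO6AIgD/gCIAAIAzABGAMwAigDMAM4AzAESAMwBVgDMAZoAzAHeAMwCIgDMAmYAzAKqAMwC7gDMAzIAzAN2AMwDugDMA/4AzAACARAARgEQAIoBEADOARABEgEQAVYBEAGaARAB3gEQAiIBEAJmARACqgEQAu4BEAMyARADdgEQA7oBEAP+ARAAAgFUAEYBVACKAVQAzgFUARIBVAFWAVQBmgFUAd4BVAIiAVQCZgFUAqoBVALuAVQDMgFUA3YBVAO6AVQD/gFUAAIBmABGAZgAigGYAM4BmAESAZgBVgGYAZoBmAHeAZgCIgGYAmYBmAKqAZgC7gGYAzIBmAN2AZgDugGYA/4BmAACAdwARgHcAIoB3ADOAdwBEgHcAVYB3AGaAdwB3gHcAiIB3AJmAdwCqgHcAu4B3AMyAdwDdgHcA7oB3AP+AdwAAgIgAEYCIACKAiAAzgIgARICIAFWAiABmgIgAd4CIAIiAiACZgIgAqoCIALuAiADMgIgA3YCIAO6AiAD/gIgAAICZABGAmQAigJkAM4CZAESAmQBVgJkAZoCZAHeAmQCIgJkAmYCZAKqAmQC7gJkAzICZAN2AmQDugJkA/4CZAACAqgARgKoAIoCqADOAqgBEgKoAVYCqAGaAqgB3gKoAiICqAJmAqgCqgKoAu4CqAMyAqgDdgKoA7oCqAP+AqgAAgLsAEYC7ACKAuwAzgLsARIC7AFWAuwBmgLsAd4C7AIiAuwCZgLsAqoC7ALuAuwDMgLsA3YC7AO6AuwD/gLsAAIDMABGAzAAigMwAM4DMAESAzABVgMwAZoDMAHeAzACIgMwAmYDMAKqAzAC7gMwAzIDMAN2AzADugMwA/4DMAACA3QARgN0AIoDdADOA3QBEgN0AVYDdAGaA3QB3gN0AiIDdAJmA3QCqgN0Au4DdAMyA3QDdgN0A7oDdAP+A3QAAgO4AEYDuACKA7gAzgO4ARIDuAFWA7gBmgO4Ad4DuAIiA7gCZgO4AqoDuALuA7gDMgO4A3YDuAO6A7gD/gO4AAID/ABGA/wAigP8AM4D/AESA/wBVgP8AZoD/AHeA/wCIgP8AmYD/AKqA/wC7gP8AzID/AN2A/wDugP8A/4D/AIeHh4eHh4eHh4eHh4eHh4aBkaGys7TFxbW0s6KgkICEh4eHh4eHh4eHh4eHh4eHg5Gis8TG19jZycjGtbOhkICHh4eHh4eHh4eHh4eHh4aBkbLE1ujq++zs29nXxbOhkNeXh4eHh4eHh4eHh4eHhYGhs8Xn+fv9/v797OnXxbKR5+eXh4eHh4eHh4eHh4eFgaKz1ej6/P3+//79+ujWs6Hn9+eXh4eHh4eHh4eHh4WAobPF5/r8/v7//v376NbEosbn9+eXh4eHh4eHh4eHhoGRosTX6fv9/v79/Pro1sSittbn99eHh4eHh4eHh4eHgpChs8XX2uzt/fz7+efFs6KWttbn97eHh4eHh4eHh4eGgJChs7XHyNna2unX1cSikYWmxuf355eHh4eHh4eHh4eEgJCAkaKywsLDs7SzoqGRZYWmxuf3x4eHh4eHh4eHh3dzYHCAkKCwsLCgkIBwgIJUdZa21ufnl4eHh4eHh4eHh4ZkYHCAkKCwsKCQcFBQc1NkhabG5/e3h4eHh4eHh4eHhZWFhIGQoKCgoJCAcIGAUmN1lbbW59eHh4eHh4eHh4aFlZampqaltKOklJWUgoFRY3SVpsbX55eHh4eHh4eHhoWVlqa2x8fHyLi3p5aVg1Fic4Slttfnp4eHh4eHh4eGhIWVprfH19jY2Mi4qJeWYWJzhKW2xtenh4eHh4eHh4eEhJWmtsfY6Ojp6dnJuZhhcnOElbbG17eHh4eHh4eHh4WDhJWmt8jY6fn5+enZuXJyg5SVtsbHp4eHh4eHh4eHhoODlJWmt9jp+fn6+vrag4ODlKWmtsenh4eHh4eHh4eHhYKDlJWnuMnp+fr6+vqDk5SUpaa2x5eHh4eHh4eHh4eHg4GClJWnuMnp+vr6+pSUlKWltre3h4eHh4eHh4eHh4eGgoGClJWXqcna6vr6paWlpaa2t6eHh4eHh4eHh4eHh4eFgYGCg5WXmbnJ6fm2tra2trenh4eHh4eHh4eHh4eHh4eFgYCBg5SWmKnJ2ce3t7e3p4eHh4eHh4eHh4eHh4eHh4eFgYCBgpSVl6i4t7e3p5eHh4eHh4eHh4eHh4eHh4eHh4eGgoCAgoOUlsiHh4eHh4eHh4eHh4eHh4eHh4eHh4eHh4eHg4CAgYLE9YeHh4eHh4eHh4eHh4eHh4eHh4eHh4eHh4eHhYKAofHih4eHh4eHh4eHh4eHh4eHh4eHh4eHh4eHh4eHh4Th8NCHh4eHh4eHh4eHh4eHh4eHh4eHh4eHh4eHh4eHl/f0wYeHh4eHh4eHh4eHh4eHh4eHh4eHh4eHh4eHh4fX9/a0h4eHh4eHh4eHh4eHh4eHh4eHh4eHh4eHh4eHh/f35ZM="/>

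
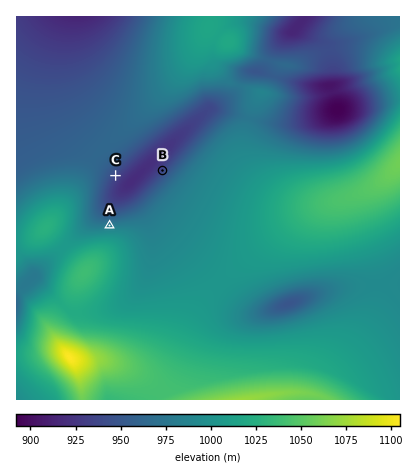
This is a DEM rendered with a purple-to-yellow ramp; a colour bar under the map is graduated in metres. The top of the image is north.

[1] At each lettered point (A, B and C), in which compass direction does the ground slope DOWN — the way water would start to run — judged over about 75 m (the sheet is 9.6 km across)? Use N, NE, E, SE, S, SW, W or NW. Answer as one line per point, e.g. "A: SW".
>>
A: N
B: NW
C: SE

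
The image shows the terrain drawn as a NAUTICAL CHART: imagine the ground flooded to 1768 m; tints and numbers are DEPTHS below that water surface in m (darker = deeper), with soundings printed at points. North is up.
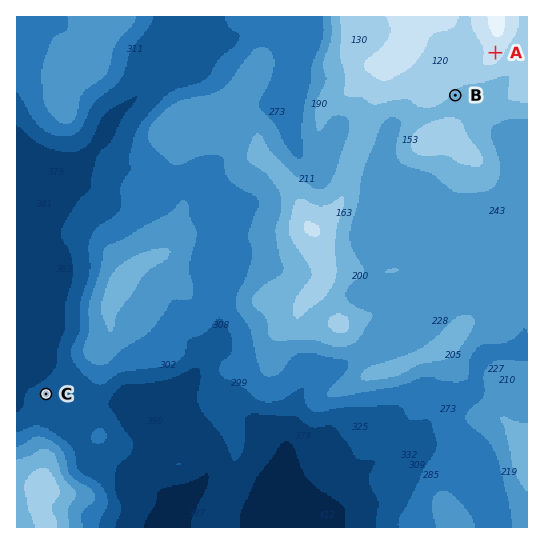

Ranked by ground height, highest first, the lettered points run A B C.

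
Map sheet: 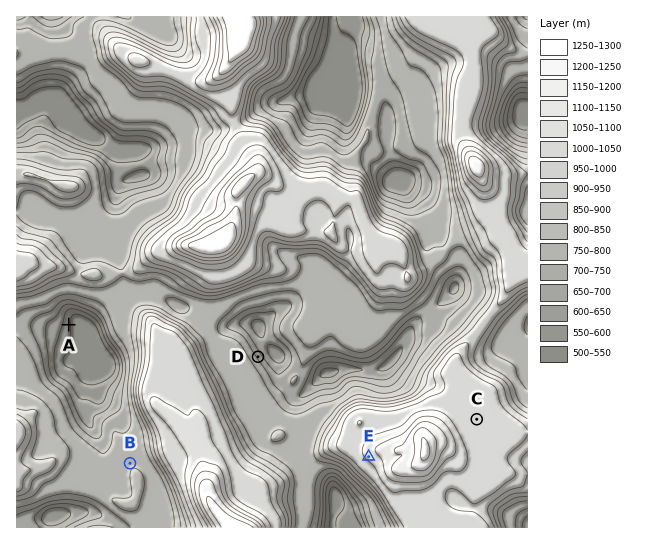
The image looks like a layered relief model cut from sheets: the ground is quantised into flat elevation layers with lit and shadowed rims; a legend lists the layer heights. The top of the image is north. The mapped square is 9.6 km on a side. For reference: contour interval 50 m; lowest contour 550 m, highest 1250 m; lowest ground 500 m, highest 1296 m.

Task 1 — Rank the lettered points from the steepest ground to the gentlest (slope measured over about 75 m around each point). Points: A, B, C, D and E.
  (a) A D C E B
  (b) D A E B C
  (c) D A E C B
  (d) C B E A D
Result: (b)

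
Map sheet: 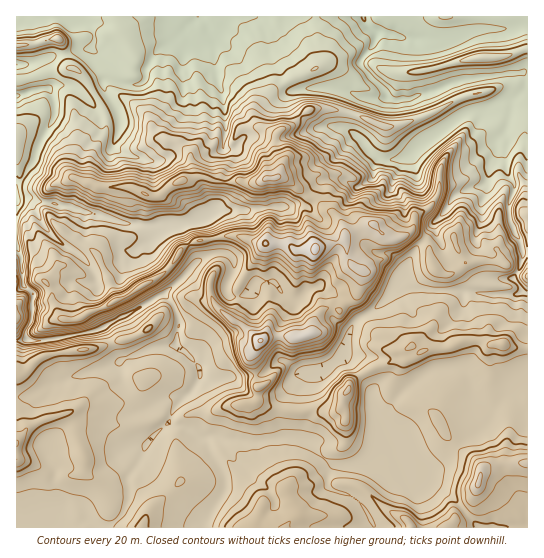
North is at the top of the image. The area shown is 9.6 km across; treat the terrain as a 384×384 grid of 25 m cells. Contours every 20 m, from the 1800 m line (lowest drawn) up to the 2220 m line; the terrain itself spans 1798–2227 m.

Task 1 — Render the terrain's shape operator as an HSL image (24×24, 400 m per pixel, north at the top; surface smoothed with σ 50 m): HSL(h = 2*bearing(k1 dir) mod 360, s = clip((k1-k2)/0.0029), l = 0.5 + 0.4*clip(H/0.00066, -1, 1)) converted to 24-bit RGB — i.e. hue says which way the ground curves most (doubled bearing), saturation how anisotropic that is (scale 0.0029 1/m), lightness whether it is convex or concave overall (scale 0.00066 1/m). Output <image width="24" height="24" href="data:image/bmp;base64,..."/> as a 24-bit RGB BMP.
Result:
<image width="24" height="24" href="data:image/bmp;base64,Qk32BgAAAAAAADYAAAAoAAAAGAAAABgAAAABABgAAAAAAMAGAAATCwAAEwsAAAAAAAAAAAAAfn97fX57g4J6fGx3ZY1wcJyioIKCenFya3ZyV4WLpo6hn4Vzkm93inedeHOie6aeak5tYb7EiOPJXViT056fcjA7YINbaYVpfX52fHhze3drcH1wkZyLT3V2n3yBkH2HgIaCUnBuY3lisHh5pqZ1eoxua3VXg05Wjcu/bn9HZ01FVmVcfTdq39PCZn+Bd2tsW51kbYKTlYCZfqSFfIKPZ3CAcG53m5SNi4uSbF9+dpB5ZYmBlqqUrJStW2OJYq1jfFVQfHJzfn1+bW90S2Zp487Ae2KVknmXfMJ7aV9ye3GNoa6QZ2NucH1rbHB5lZyIgnuFeWuQeouLc4R3c4NsgnBiiFd3n6VsaH17f36Afnl+gnF5X4l+Vq5wun2nfqG4zIy2THBybpVohHVyf3WGknyUVoFulIlmbldVcm5XbGBJanpTamtSa2NTXkFN0d6wRVpufnp8dWpziZSDgJCEY29hZHhYfndcbH9hmHy0rZK7hHmQeXuEdIVzmX15V3+dk4OwsZTKy8jil7O9e4+4kpTEhni95ue/LzFUhG58gomXiJ6QgXp8fHd+coF3hnh2bYpcYHNibXpnlYKHeHiIkXODjoZ7cYhsSG1WT3ZJViE9+OLTJU88XWZVMlNq897YHRczjpZyX3hhhYB+ioKFe3N+gId6eX141a/ad1mHaGlHVGY6VWlNdJOJn5Shjo6fcE57imZtoCYtRK0htCE/OEMpMVgwXH0nzHOyplmXsZBsQlk4ZGxLc2Bdh4NgYG5bITYDkZAAe0z/5NT3xIrewrtPQ18ycT06eohrUEViitjP8drfVC3CvKbUZMN0JkBMpp5qe6Wnp6C7nJXNwbDbcojC2tnuaoLAAEm599TwZlz/HDQADS4Fpk268tnsMkl+kmtnfzJxp/TN1HZ8N3ek2KDV35m3EUlIY6BzeXqce4Nbo3hoTnVRe2Jfg4xSlFx3JAB52eebUXtdjGLs+sz/AI4NF0oJzjPLblm1wPnYajUuZIRKek9NK0oxz4Gj2pXBKZc7SWtYf3aNgZmDe26UZ45gho1PgYtJIQAzs+mweH5VVDtmJ4Em7Z35/Mz/CDgga0OW4adXw2V7XG5GZ0BNjJpANlQpkHpm8OXbFzU5eFhhmWpFn6xFT3M/p5g2lBCjFQBNrqJ2fmy7m0JlZJZiQ11AH0gt+9DcDCcb1ZY5RBw6yZmFQ2J73rHNN5Cbh7uVwKWNkhg4GDUxs9CupF2QjYXGoafSFGWaEj29xVQsWNBBkqe3nXmsgH+lRmtkJtY66c3+yan1xdr029nyqr/jjInSrXjNw4+pgUdx0s3tfrHtIm652dW2Ol531uC5KAUyRajNdszyqU1bOSUUPCUUaV0oVVUnQV0lHCsSJDQWPDgXg7glQxshsWwpezdLea7JuNnjuKLW8KbFATIy09N2Njh+69iwPwyocCdYxEQIVj4elLjDrMHZprHg2db1zXHPZ4JGQ0AkhFxBkpc2GSMQVdh3h7uaJodo35B2FkQvSM15/8zXBi0mfC80z6tuFo2rNbN4tn3P2OPzwuXuRFG+pMXSSDJv8tjzzsnxyM7zmKft7tb12d/yU3OMbsC1znC3D1pUwdxjRxw7++rQNTCHapGlSY52KK3AUZ96QZN0r5xco5FLGjQyfC0lZVw1L2kotrlZO1EhQjMgbLVW5trKoqfVbj6Sh4dLRyAua2stN1VEIpVf+tHeX4qNU1Rtf6pPtJihKFhWrZiCkHhxO02UdFRyu93EeK29q3SKMh2P3aixVLqn8+KXMzMRSkMlUSklhUFf3NrxTIGbHkAhlcEmqVeadmuEe4twrH2pUEiMqreHfFxzjjyLcremrbmVUnB8lZNqHyFMvcOPfKdZRl4t9tX0urvuwtjxit7tdThvx3LV79H1OVS7TloxcH1hc4R+T4koZlMpl5dMeL9pPVafOoE0nWledViXmp13STtfaphirYODkmNDJjMOMCsQTjsln5Y4ZTUmTl8yIzgYe7ErzJ/son7aaXaOp3gvdWGwy+PjiFGygWt/rK+JSYd9k1x8n5V8WVyDd4dte4Zsjm+OvqDEpJu8dbaJaSKkttDaqqfb0L3pw5Xls4stZockQFkx1NP4jVnhOeFecVRngn51n6mRV3N7emtlfX5taHtzhIpzhIl7bnZ1hYt6mpuJro6nK3eDlX9mZFpDUls4PGAuYM+RpHzUz67mSU0teKU2fjBLhGaJm6CKk46EeHCAeH+Bc3iFdICAdIRvgXZvcYJ3fYVuiZJtjItocThpkZ1WdpOSnnOUb6OVX4hld4BbYXlO"/>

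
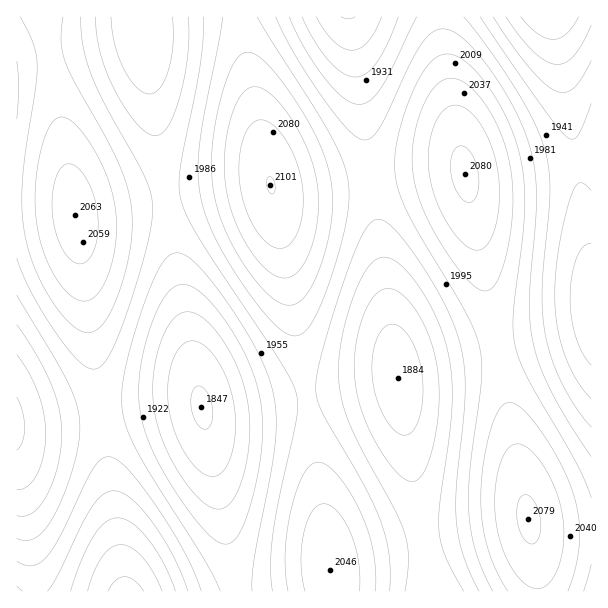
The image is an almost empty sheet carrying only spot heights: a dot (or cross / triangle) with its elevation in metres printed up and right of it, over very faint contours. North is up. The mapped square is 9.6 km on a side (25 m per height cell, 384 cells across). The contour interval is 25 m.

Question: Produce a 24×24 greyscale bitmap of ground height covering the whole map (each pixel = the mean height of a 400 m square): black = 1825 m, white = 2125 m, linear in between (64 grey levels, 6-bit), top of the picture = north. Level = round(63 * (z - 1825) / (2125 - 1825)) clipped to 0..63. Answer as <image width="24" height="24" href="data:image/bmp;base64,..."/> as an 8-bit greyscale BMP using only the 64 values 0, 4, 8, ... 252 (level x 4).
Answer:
<image width="24" height="24" href="data:image/bmp;base64,Qk12BgAAAAAAADYEAAAoAAAAGAAAABgAAAABAAgAAAAAAEACAAATCwAAEwsAAAABAAAAAAAAAAAAAAEBAQACAgIAAwMDAAQEBAAFBQUABgYGAAcHBwAICAgACQkJAAoKCgALCwsADAwMAA0NDQAODg4ADw8PABAQEAAREREAEhISABMTEwAUFBQAFRUVABYWFgAXFxcAGBgYABkZGQAaGhoAGxsbABwcHAAdHR0AHh4eAB8fHwAgICAAISEhACIiIgAjIyMAJCQkACUlJQAmJiYAJycnACgoKAApKSkAKioqACsrKwAsLCwALS0tAC4uLgAvLy8AMDAwADExMQAyMjIAMzMzADQ0NAA1NTUANjY2ADc3NwA4ODgAOTk5ADo6OgA7OzsAPDw8AD09PQA+Pj4APz8/AEBAQABBQUEAQkJCAENDQwBEREQARUVFAEZGRgBHR0cASEhIAElJSQBKSkoAS0tLAExMTABNTU0ATk5OAE9PTwBQUFAAUVFRAFJSUgBTU1MAVFRUAFVVVQBWVlYAV1dXAFhYWABZWVkAWlpaAFtbWwBcXFwAXV1dAF5eXgBfX18AYGBgAGFhYQBiYmIAY2NjAGRkZABlZWUAZmZmAGdnZwBoaGgAaWlpAGpqagBra2sAbGxsAG1tbQBubm4Ab29vAHBwcABxcXEAcnJyAHNzcwB0dHQAdXV1AHZ2dgB3d3cAeHh4AHl5eQB6enoAe3t7AHx8fAB9fX0Afn5+AH9/fwCAgIAAgYGBAIKCggCDg4MAhISEAIWFhQCGhoYAh4eHAIiIiACJiYkAioqKAIuLiwCMjIwAjY2NAI6OjgCPj48AkJCQAJGRkQCSkpIAk5OTAJSUlACVlZUAlpaWAJeXlwCYmJgAmZmZAJqamgCbm5sAnJycAJ2dnQCenp4An5+fAKCgoAChoaEAoqKiAKOjowCkpKQApaWlAKampgCnp6cAqKioAKmpqQCqqqoAq6urAKysrACtra0Arq6uAK+vrwCwsLAAsbGxALKysgCzs7MAtLS0ALW1tQC2trYAt7e3ALi4uAC5ubkAurq6ALu7uwC8vLwAvb29AL6+vgC/v78AwMDAAMHBwQDCwsIAw8PDAMTExADFxcUAxsbGAMfHxwDIyMgAycnJAMrKygDLy8sAzMzMAM3NzQDOzs4Az8/PANDQ0ADR0dEA0tLSANPT0wDU1NQA1dXVANbW1gDX19cA2NjYANnZ2QDa2toA29vbANzc3ADd3d0A3t7eAN/f3wDg4OAA4eHhAOLi4gDj4+MA5OTkAOXl5QDm5uYA5+fnAOjo6ADp6ekA6urqAOvr6wDs7OwA7e3tAO7u7gDv7+8A8PDwAPHx8QDy8vIA8/PzAPT09AD19fUA9vb2APf39wD4+PgA+fn5APr6+gD7+/sA/Pz8AP39/QD+/v4A////AIiQrMTUyKiAaGR8nLS4pIBkXGyQsMC4nHiEoLjEtJRwXGB8nLS0oIBoZHicwMzApGR0kKywoIBgUFh4mLCwmHhkaICoyNTEqFBkgJicjGhMQFBwlKikjHBgaISszNTEpEBUdIiMdFQ4MERojJyUfGRYZISsyMy4nDRMaHx4YEAoJDxghJCIbFRMXICowMCsjCxIZHRsUDAcHDhcfIh4YEhAVHyguLSYfDBMaHRoSCgUHDhceIBwVDw8UHicrKSIaDhUbHRoSCQYIEBkfHxoTDQ4UHSUoJR0WERgeIBsSCwgLExwhIBoSDQ4VHiUmIhkSFR0iIx0UDQsPGCAkIhsTDxAXICYmIBcPGiInJiAXERAVHSUoJB0VERMaIycmHxUOHiYrKiMaFRUaIyosKCAYFRgfJionHhUOIiouLCUdGBogKTAwKyMbGRwkKi0oHxUPJS0xLicfHB4lLjQ0LiUeHSEoLi8qIBYRJy8yLycgHiEqMjc2MCchICUsMjIrIRgTJy8xLiYgHyMsNTk3MCgiIigvNDMsIRgUJy4wKyQfHiQtNjk2LyciIyoxNTMrIRgWJSwtKCEcHSQtNTg0LCQhIyoxNDEpHxcWJCoqJB0ZGyIsMzUwKCAeISgvMi4lGxUVIygmIBkWGSAqMDArIhwaHiYsLikgFxISIiYkHRYTFx8nLSwlHRYVGiIoKSMaEQ0PIyUiGhQRFR0mKicgFxERFx4jIx0TCwgLJSYhGRIRFR0kJyMbEg0NExofHRYNBQMIA=="/>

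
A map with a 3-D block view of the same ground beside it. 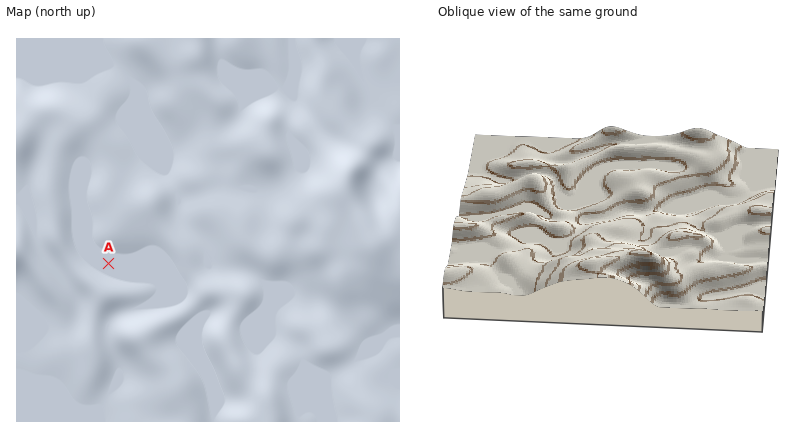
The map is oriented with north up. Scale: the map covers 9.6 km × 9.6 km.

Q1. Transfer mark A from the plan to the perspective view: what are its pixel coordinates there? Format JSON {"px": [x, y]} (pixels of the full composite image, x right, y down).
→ {"px": [594, 176]}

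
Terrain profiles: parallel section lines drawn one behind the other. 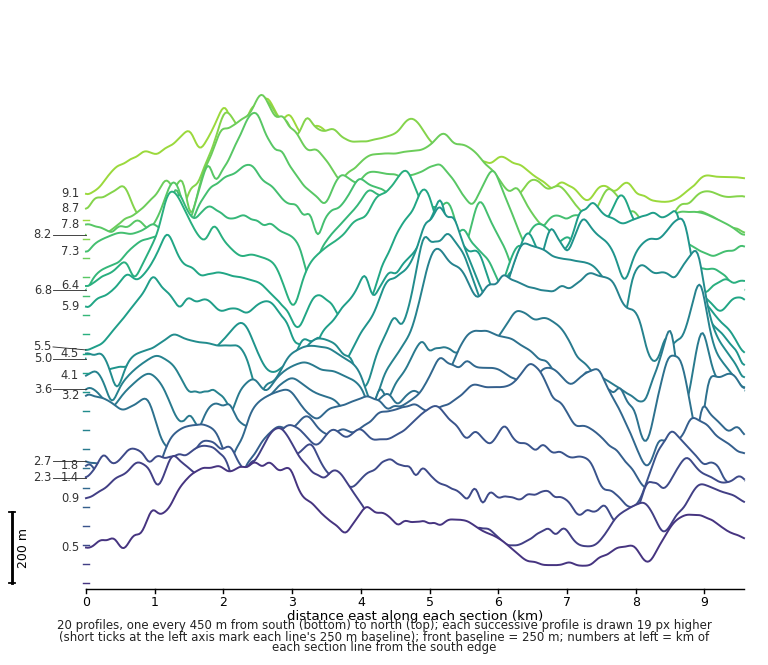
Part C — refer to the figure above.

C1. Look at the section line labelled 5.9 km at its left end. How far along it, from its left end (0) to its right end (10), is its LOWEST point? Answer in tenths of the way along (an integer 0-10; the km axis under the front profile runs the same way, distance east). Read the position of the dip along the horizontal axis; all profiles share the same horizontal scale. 3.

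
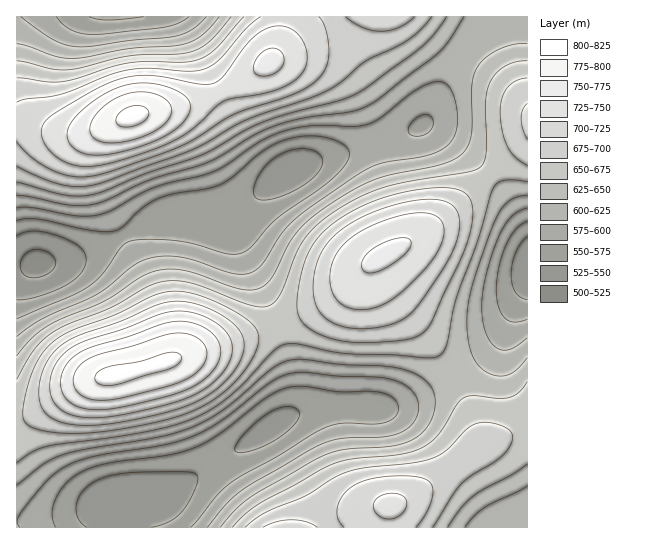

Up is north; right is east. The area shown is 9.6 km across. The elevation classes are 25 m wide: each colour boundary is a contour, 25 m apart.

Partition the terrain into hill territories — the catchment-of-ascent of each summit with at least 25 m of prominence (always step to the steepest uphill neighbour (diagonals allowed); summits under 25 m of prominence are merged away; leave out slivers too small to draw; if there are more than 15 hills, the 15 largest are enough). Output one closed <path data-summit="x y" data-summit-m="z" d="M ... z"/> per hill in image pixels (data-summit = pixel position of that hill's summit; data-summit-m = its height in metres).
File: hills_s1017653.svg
<path data-summit="114 375" data-summit-m="805" d="M231 215l-8 2-54-1-24 8-59 31-24 6-24 2-22 4 1 254 49-5 51-13 30-3 15-4 23-12 56-36 50-35 4-19-11-52-17-44-26-49-9-26z"/><path data-summit="386 254" data-summit-m="753" d="M426 125l-48 19-57 15-27 9-19 12-43 35 0 8 9 26 31 61 15 41 8 43-2 13-4 9 16-5 18-3 63 0 21-7 22-10 49-30 19-18 31-57 0-55-11-20-20-28-18-19-30-25z"/><path data-summit="133 117" data-summit-m="806" d="M181 16l-165 1 1 250 45-6 24-6 59-31 24-8 60 0 17-11 38-31-7-1-10-5-19-22-12-20-43-89z"/><path data-summit="390 506" data-summit-m="730" d="M527 287l-30 56-19 18-28 18-43 22-14 6-70 1-32 7-113 73-24 11-36 5-5 11 0 12 414 1z"/><path data-summit="269 62" data-summit-m="756" d="M333 16l-152 1 12 20 48 98 15 22 11 11 10 5 8 0 36-14 57-15 41-17-19-16-20-24-35-48z"/><path data-summit="527 121" data-summit-m="705" d="M527 16l-24 0-17 11-13 12-22 32-24 50-4 4 7 2 19 12 39 34 19 22 20 36z"/>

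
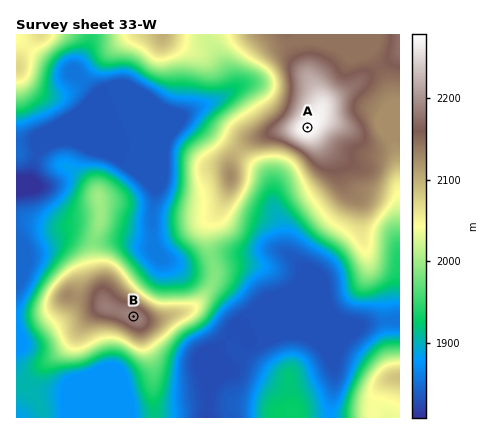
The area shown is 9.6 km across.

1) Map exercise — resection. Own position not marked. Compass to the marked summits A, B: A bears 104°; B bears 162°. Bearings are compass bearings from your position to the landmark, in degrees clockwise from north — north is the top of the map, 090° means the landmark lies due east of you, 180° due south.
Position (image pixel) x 51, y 64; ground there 1927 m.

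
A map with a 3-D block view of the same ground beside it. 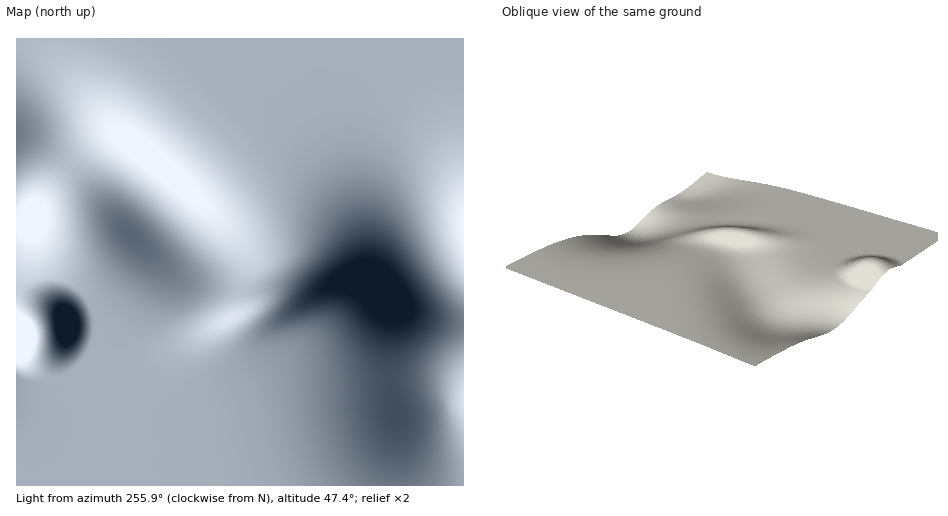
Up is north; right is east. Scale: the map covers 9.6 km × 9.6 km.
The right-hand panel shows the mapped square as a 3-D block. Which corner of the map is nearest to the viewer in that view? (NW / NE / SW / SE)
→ NW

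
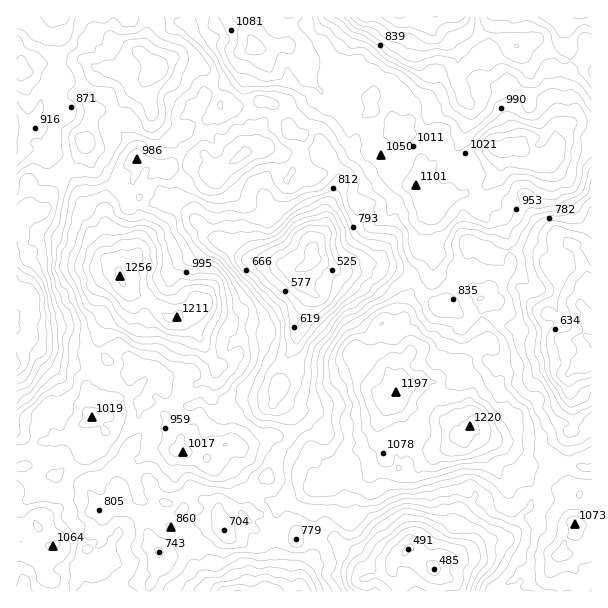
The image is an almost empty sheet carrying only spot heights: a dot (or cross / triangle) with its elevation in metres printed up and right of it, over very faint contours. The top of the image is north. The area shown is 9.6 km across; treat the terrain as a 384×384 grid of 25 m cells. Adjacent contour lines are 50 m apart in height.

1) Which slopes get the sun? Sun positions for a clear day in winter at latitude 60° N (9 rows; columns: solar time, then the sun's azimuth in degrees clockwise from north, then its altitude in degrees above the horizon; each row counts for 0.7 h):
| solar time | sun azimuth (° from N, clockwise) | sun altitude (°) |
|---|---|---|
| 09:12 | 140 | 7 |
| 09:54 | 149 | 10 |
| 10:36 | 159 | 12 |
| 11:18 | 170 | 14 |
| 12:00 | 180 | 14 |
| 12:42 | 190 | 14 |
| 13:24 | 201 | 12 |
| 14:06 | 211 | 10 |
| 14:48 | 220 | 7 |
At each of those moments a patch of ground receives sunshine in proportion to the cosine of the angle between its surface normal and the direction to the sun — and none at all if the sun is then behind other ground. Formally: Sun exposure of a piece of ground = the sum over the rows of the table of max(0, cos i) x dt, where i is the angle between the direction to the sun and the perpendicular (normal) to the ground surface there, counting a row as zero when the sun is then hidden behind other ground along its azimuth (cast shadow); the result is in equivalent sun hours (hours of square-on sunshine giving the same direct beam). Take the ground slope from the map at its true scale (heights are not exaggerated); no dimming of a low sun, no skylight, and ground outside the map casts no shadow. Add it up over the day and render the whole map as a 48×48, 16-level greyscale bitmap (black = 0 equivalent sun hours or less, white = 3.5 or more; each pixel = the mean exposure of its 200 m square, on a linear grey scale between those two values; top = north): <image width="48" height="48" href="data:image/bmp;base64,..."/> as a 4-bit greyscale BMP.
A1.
<image width="48" height="48" href="data:image/bmp;base64,Qk32BAAAAAAAAHYAAAAoAAAAMAAAADAAAAABAAQAAAAAAIAEAAATCwAAEwsAABAAAAAAAAAAAAAAABEREQAiIiIAMzMzAERERABVVVUAZmZmAHd3dwCIiIgAmZmZAKqqqgC7u7sAzMzMAN3d3QDu7u4A////AFm4aIdkQyIiEAARESIRABEyAAMzaHu4dphTVmiZYxEhAAAAABRVVDIgAVQQFGabl6lYlmdUUiMgAAAAABRZqGMEVTMiIkV5m4WJdTFENHcyAAAAAAI3qahVupZkMjQkRjYxJCNnaKYxAAAAADRqzM3KneuXVUMjh0ZiIzEjeGMyACEUZmeavMzu3Hm8y3VFVQEkUxITZCJFJFNoeImGfP7v+6q7yVRCACABNWdmdWd0eZhzes25ru//3dx3iGVDNDI1VXZmV7x77ZchR4mpuZ3/7cmrqahWRBR3eYiIeKre+qhFZDM3Z6us/+7cdnVRAFQia8p2m6zbipu3UzJWV7dozv/6iFUyJGiHZXmFaIhzSJeHQyEkZ1Vnas/tyGRBIwRod3mnUzQyIzNYUhEjd3ZkNYepZUUwAFRBWYV4ZUIjEAEBERNmaJl1ZjVkJGMiEkU0JGZlRUISEBAAARNVZpynQyEyJEIhAgBEQzREQhM0djIAA2ZVaImVMAABEBQwAAAAIyAUYyaaqmZBEliYhkV5cgASEAEgAAEAMiQyRUVXqsh0REWIQiI0VCEiMyEQABISQzd0RqhoaJqIZFZnQzIQAUMiJFMhADETVWRIvLzcYWaHIURHZBE2QiJWZDMzMjJFRoeN/tzLZCRXQCERERASMQBHQ0VDNTRVNXrezf/Hh2RWMQAQAlMAAAAQFGV4dENWd4i6q7qamGZSMhAQATJBAAEhViE1VFR5q8qrlxFolSQhIQAAAAACABVodUZUNVZ4ib3LggARNDEAAAAAAAADZmZUM3unh4qZqJuWUQAAExAAABERAAAUiVNEVXQ3dbyZmIhkZhAAAQAAAAESIQA2h1QyJ1IliJhkRDUlZTAAARIiIxFFQyWbmXIQNUVlWHZkIxAANDEAAUV2YyNYmYeHZUI2hldjRWZTQxAAAjEBJFirdFQ3vdloiYrduIZWqjISMhEAACMSVomsqZh5mMyqy879qqrO2FMkQSAAAANViZlVvcu6hmd3aJuXmJ//yIh0QxAAIhWbu5ZHvd6omIiHZpp2Zmru3Gd2IAACJnea24WJzP+1aZmnUjNaqLzN2od1IABVaJd4erunWHmZiYUjMhI2rf7aeLqHIAE3hDVjNc3bZCBruYUzNXZ5rLd5eXh1IAIiEAEkEki5ZUSIdlQyNCSKmZRWZ1VTIkUwABIQIRESAVmZZiEiRDEiIzQzZWZlmHVBAANCAQAiJoqXhmRVJDEAAAAjeDRYl1MiACWFIAETiKynaYiWMAAAAAAAIyJDNFcxEUM2RFMTWJl0VVZVQxARAAAQAQJWZ2QxEiATas39zJY0RFdRIhIyEAAQAQFGdBAUIRMxOLzvuZRoY0QQASMxIQAAAUUjIzNEQjMie5qodkZUQgAAERIREAEQE4iHZ6tjSIVaubyop1VCIQAAABEiAAEVZJurp3V4q8zMgzVEVTMgAAAAABEiIRFYZcmHeGjPyqy4h1ISIiAQAAAAAAE2ipqaq4eaiMyYdmVXZ2E0JEEAAAAAAABbu93HrQ=="/>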